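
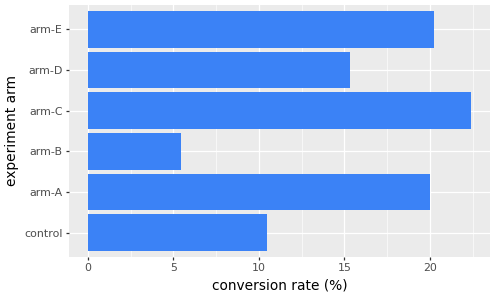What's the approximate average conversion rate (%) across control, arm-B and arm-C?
≈ 13

(10 + 6 + 22) / 3 ≈ 13.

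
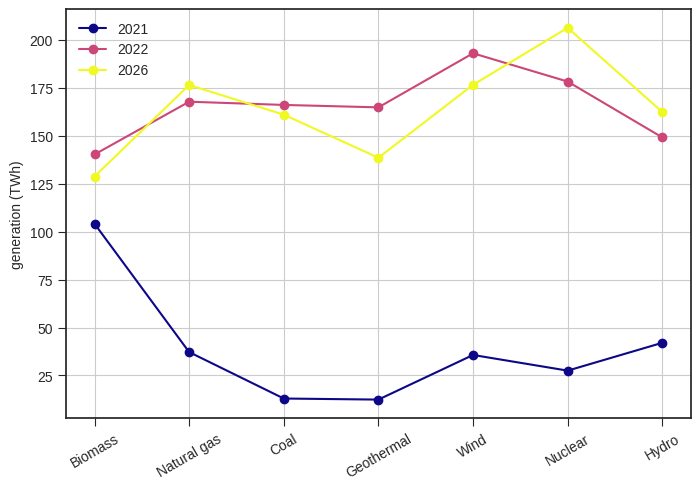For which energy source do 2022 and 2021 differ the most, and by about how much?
Wind: 2022 ≈ 200, 2021 ≈ 40 → gap ≈ 160. Next-largest (Coal) is only ≈ 140.

Wind, ≈ 160 TWh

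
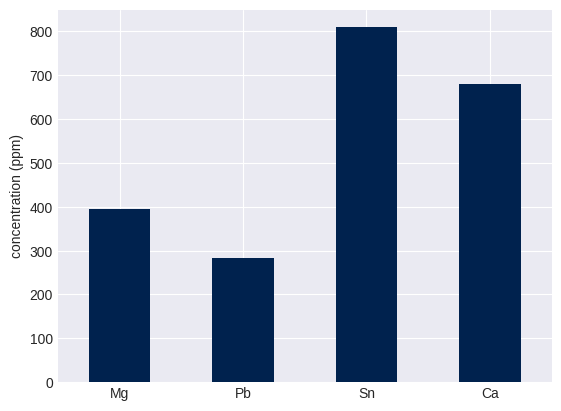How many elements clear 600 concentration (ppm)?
2

Above 600: Sn, Ca.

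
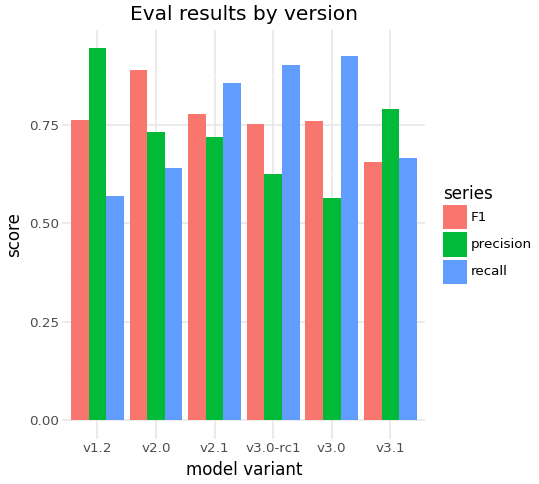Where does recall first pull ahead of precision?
v2.1

v2.0: recall ≈ 0.6 vs precision ≈ 0.7 (not yet); v2.1: recall ≈ 0.9 vs precision ≈ 0.7 (first crossover).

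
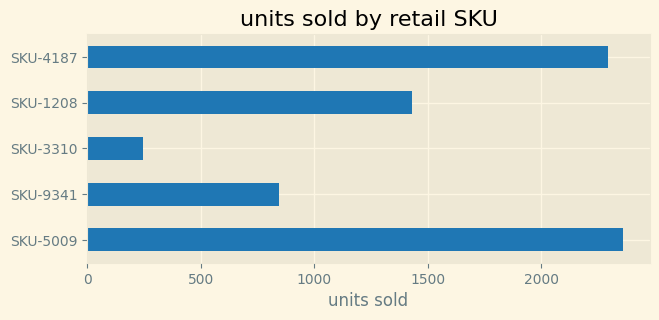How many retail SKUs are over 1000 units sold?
3

Above 1000: SKU-5009, SKU-1208, SKU-4187.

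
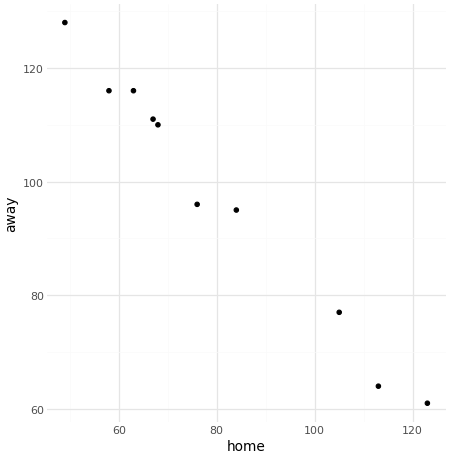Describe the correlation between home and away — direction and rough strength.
Points are negatively correlated; strong (|r| ≈ 1.0).

negative, strong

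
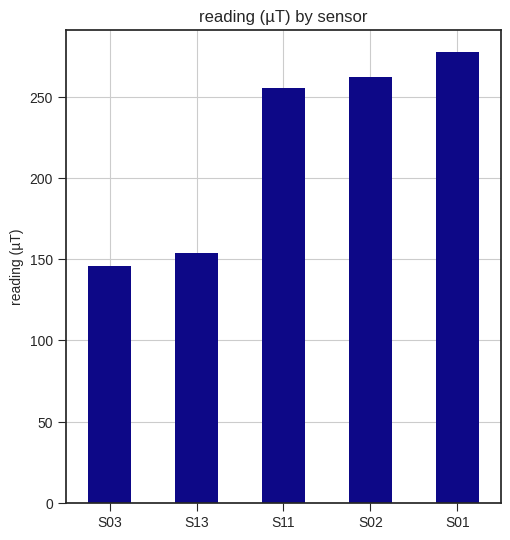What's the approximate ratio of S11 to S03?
S11 ≈ 250, S03 ≈ 150; 250/150 ≈ 1.67.

≈ 1.67×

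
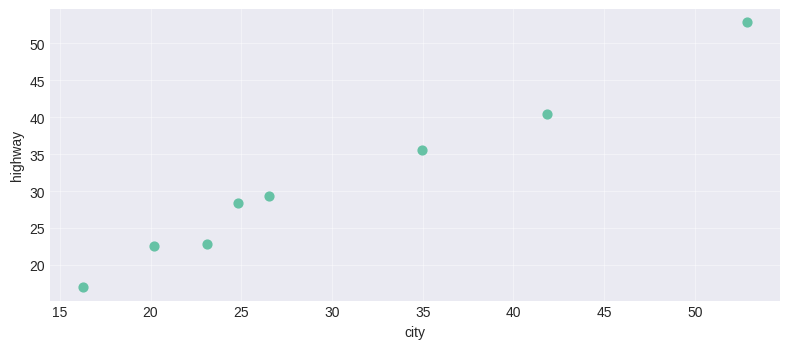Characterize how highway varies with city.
positive, strong

Points are positively correlated; strong (|r| ≈ 1.0).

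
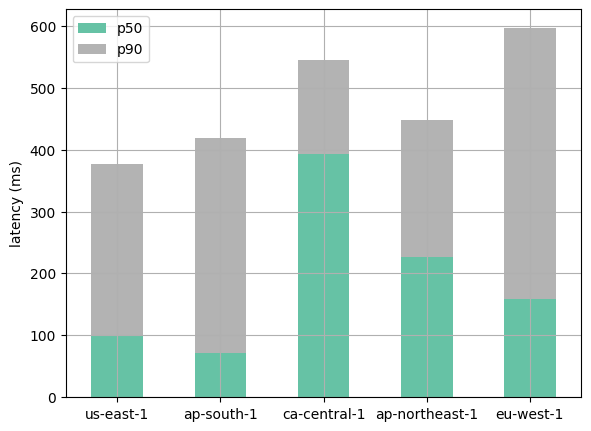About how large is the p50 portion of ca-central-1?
p50 top ≈ 400, bottom ≈ 0; segment ≈ 400.

≈ 400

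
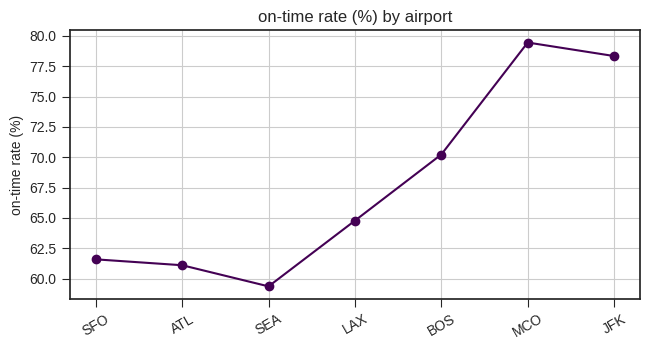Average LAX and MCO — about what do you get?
≈ 72

(64 + 80) / 2 ≈ 72.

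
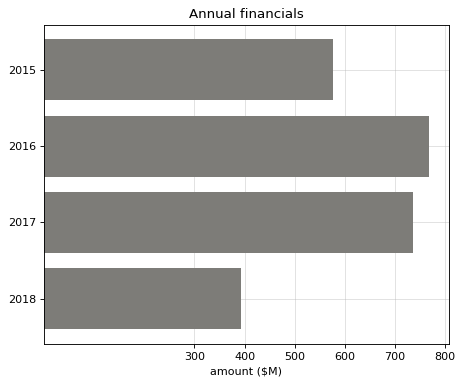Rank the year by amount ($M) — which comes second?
2017

Top 3: 2016 ≈ 800, 2017 ≈ 700, 2015 ≈ 600.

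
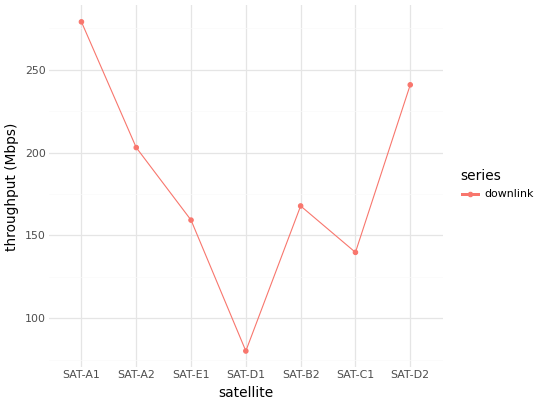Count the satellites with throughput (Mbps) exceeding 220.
Above 220: SAT-A1, SAT-D2.

2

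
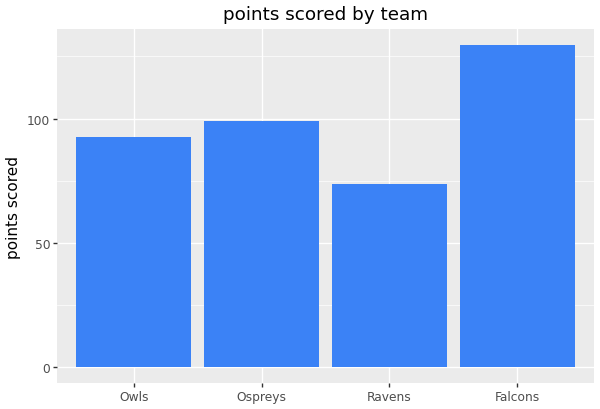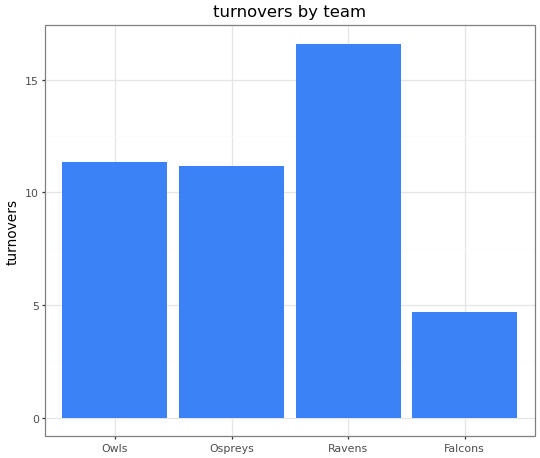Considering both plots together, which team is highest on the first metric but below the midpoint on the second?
Falcons

Chart 2 median turnovers ≈ 12; below-median teams: Ospreys, Falcons. Among those, Falcons has the highest points scored (≈ 120).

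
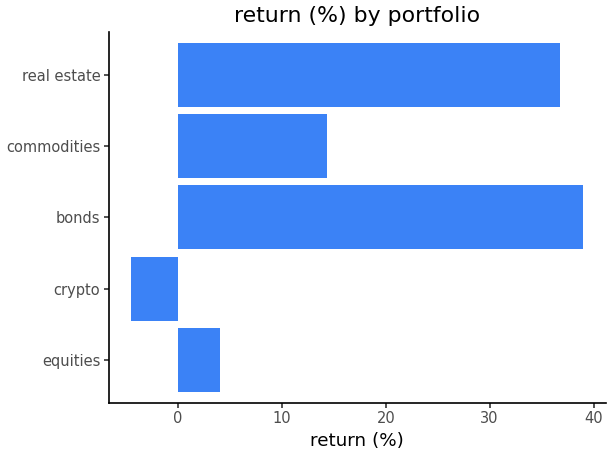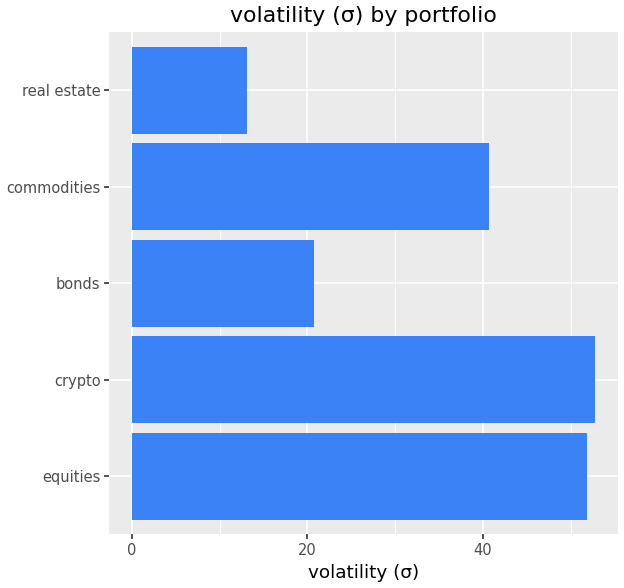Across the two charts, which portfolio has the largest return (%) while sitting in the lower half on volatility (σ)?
bonds

Chart 2 median volatility (σ) ≈ 40; below-median portfolios: bonds, real estate. Among those, bonds has the highest return (%) (≈ 40).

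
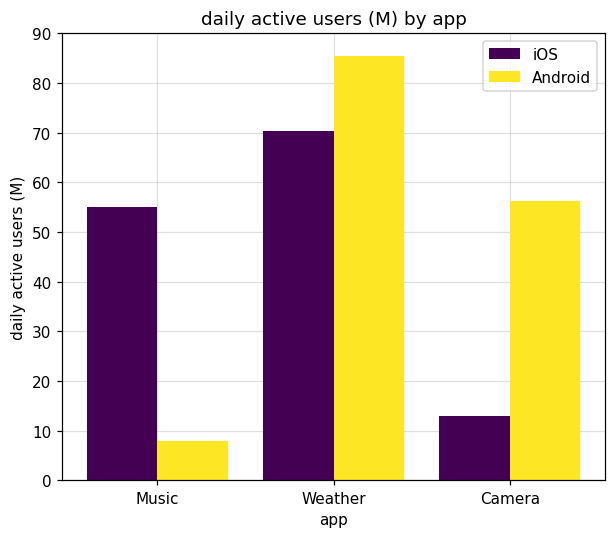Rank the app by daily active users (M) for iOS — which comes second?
Music

Top 3 for iOS: Weather ≈ 70, Music ≈ 60, Camera ≈ 10.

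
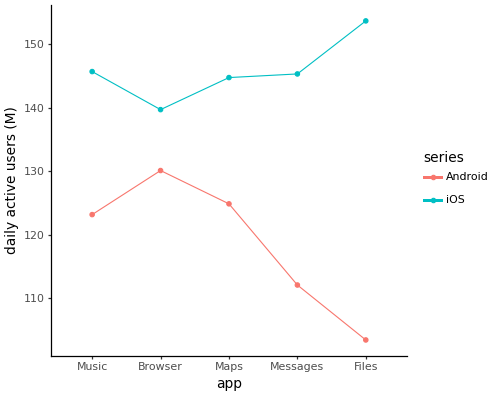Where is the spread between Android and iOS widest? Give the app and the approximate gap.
Files: Android ≈ 105, iOS ≈ 155 → gap ≈ 50. Next-largest (Messages) is only ≈ 35.

Files, ≈ 50 M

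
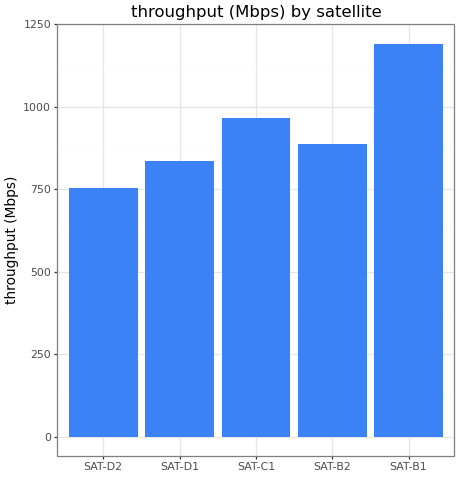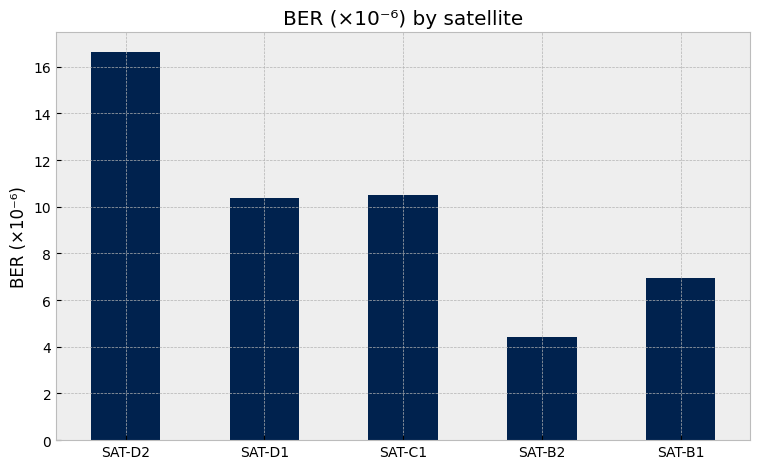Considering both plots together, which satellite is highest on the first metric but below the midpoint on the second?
SAT-B1

Chart 2 median BER (×10⁻⁶) ≈ 10; below-median satellites: SAT-B2, SAT-B1. Among those, SAT-B1 has the highest throughput (Mbps) (≈ 1200).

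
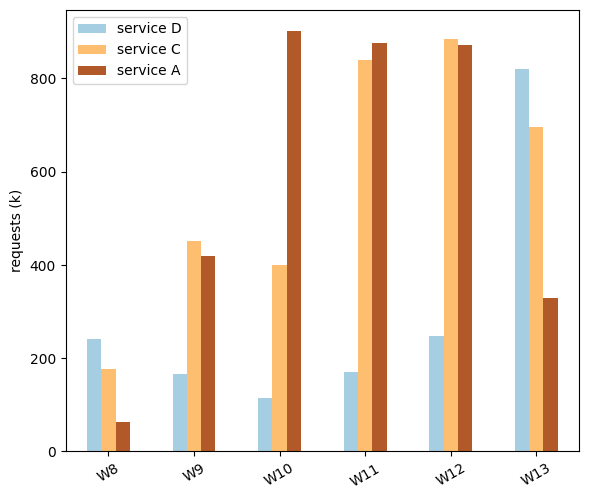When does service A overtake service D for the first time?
W8: service A ≈ 100 vs service D ≈ 200 (not yet); W9: service A ≈ 400 vs service D ≈ 200 (first crossover).

W9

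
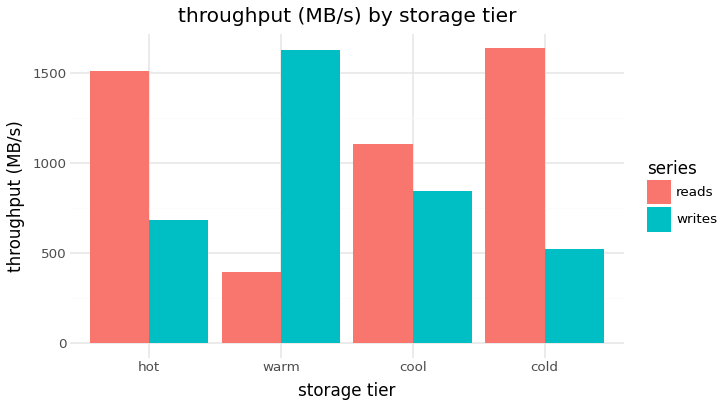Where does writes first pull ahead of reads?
warm

hot: writes ≈ 600 vs reads ≈ 1600 (not yet); warm: writes ≈ 1600 vs reads ≈ 400 (first crossover).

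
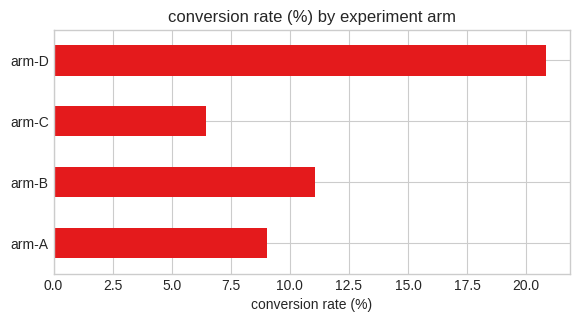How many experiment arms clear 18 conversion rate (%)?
1

Above 18: arm-D.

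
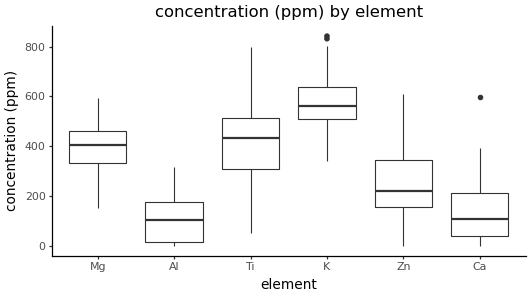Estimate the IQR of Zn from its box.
≈ 200

Q3 ≈ 350, Q1 ≈ 150; IQR ≈ 200.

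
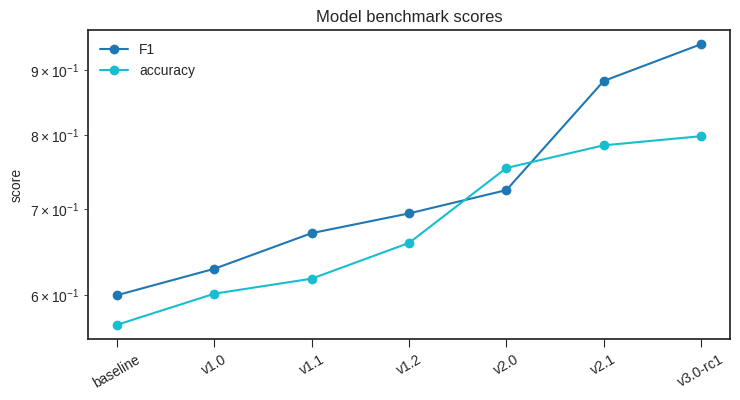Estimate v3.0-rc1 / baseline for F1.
v3.0-rc1 ≈ 0.95, baseline ≈ 0.60; 0.95/0.60 ≈ 1.58.

≈ 1.58×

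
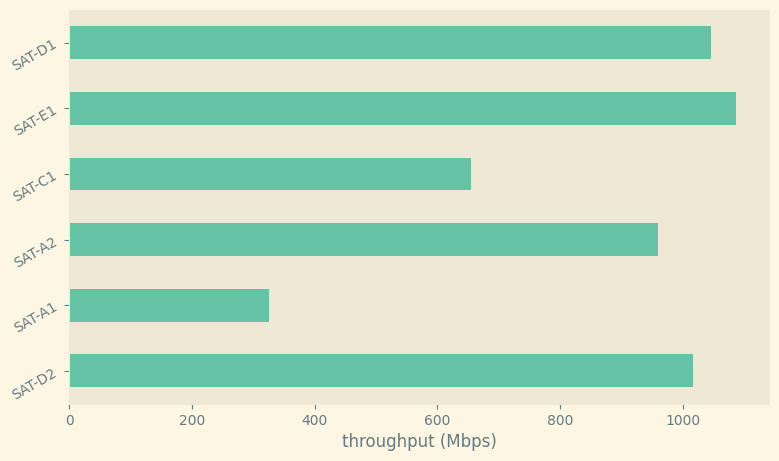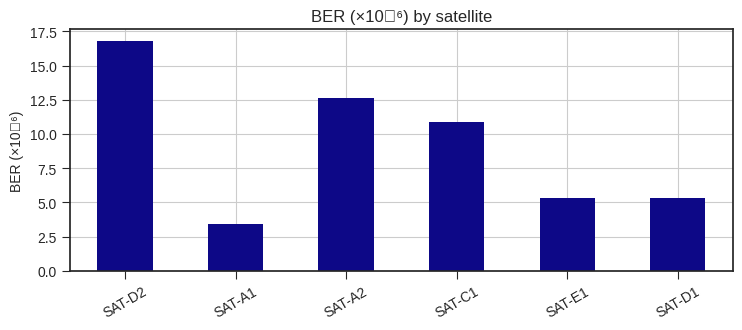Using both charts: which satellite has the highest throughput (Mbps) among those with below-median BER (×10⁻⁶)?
SAT-E1

Chart 2 median BER (×10⁻⁶) ≈ 8; below-median satellites: SAT-A1, SAT-E1, SAT-D1. Among those, SAT-E1 has the highest throughput (Mbps) (≈ 1100).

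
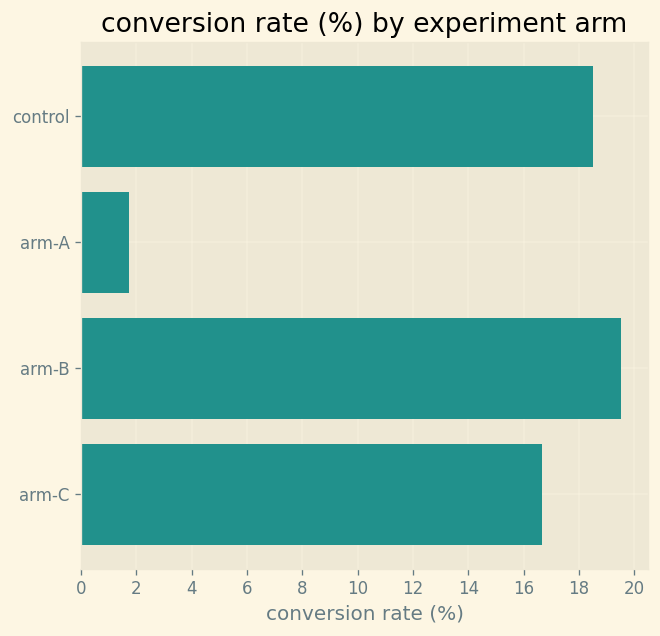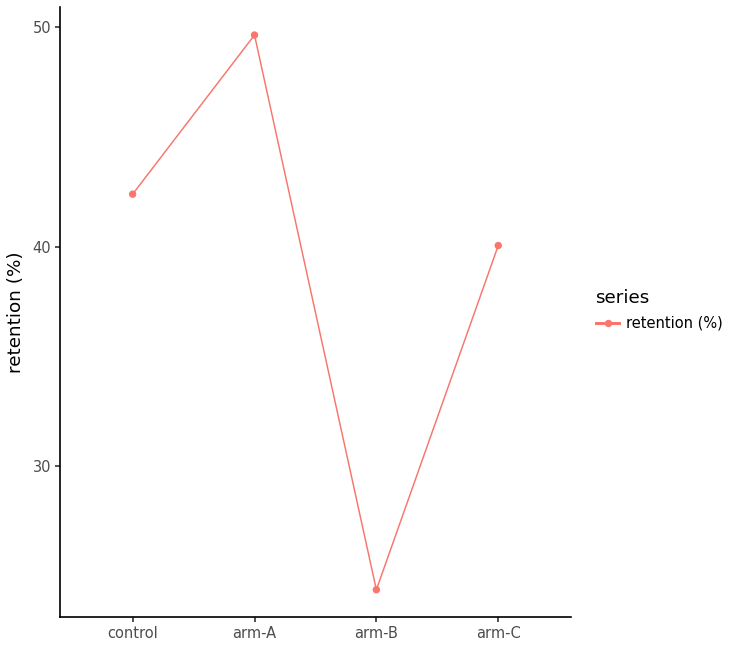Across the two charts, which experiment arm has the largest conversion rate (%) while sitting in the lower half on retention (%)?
Chart 2 median retention (%) ≈ 40; below-median experiment arms: arm-B, arm-C. Among those, arm-B has the highest conversion rate (%) (≈ 20).

arm-B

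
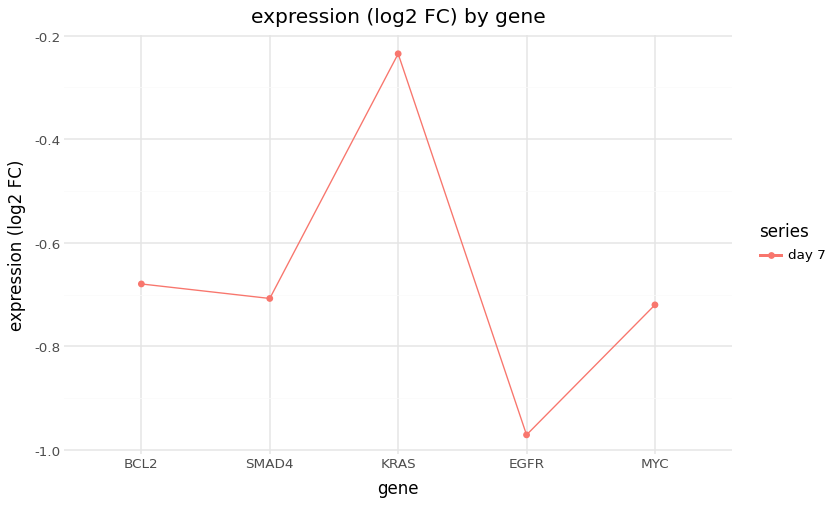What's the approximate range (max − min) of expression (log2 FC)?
≈ 0.8

Max KRAS ≈ -0.2, min EGFR ≈ -1.0; range ≈ 0.8.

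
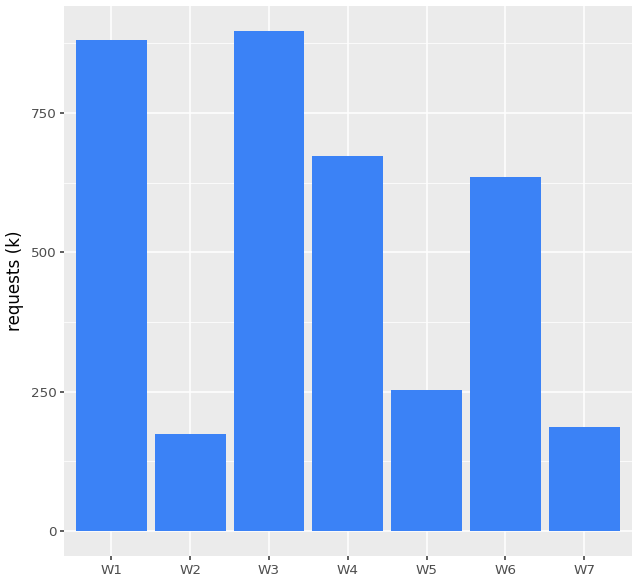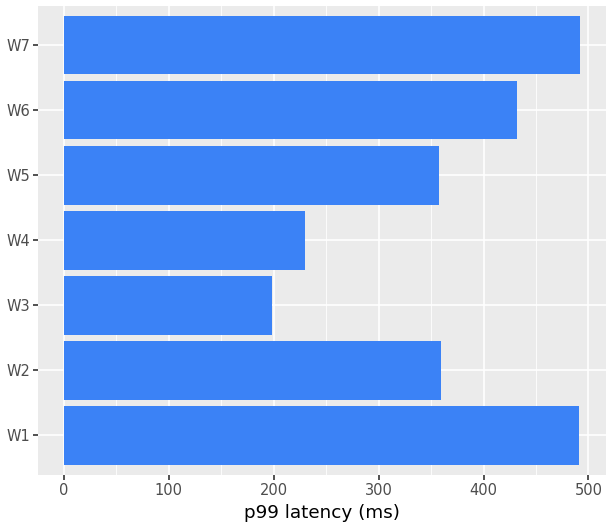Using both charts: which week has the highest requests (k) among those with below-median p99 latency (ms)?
W3

Chart 2 median p99 latency (ms) ≈ 350; below-median weeks: W3, W4, W5. Among those, W3 has the highest requests (k) (≈ 900).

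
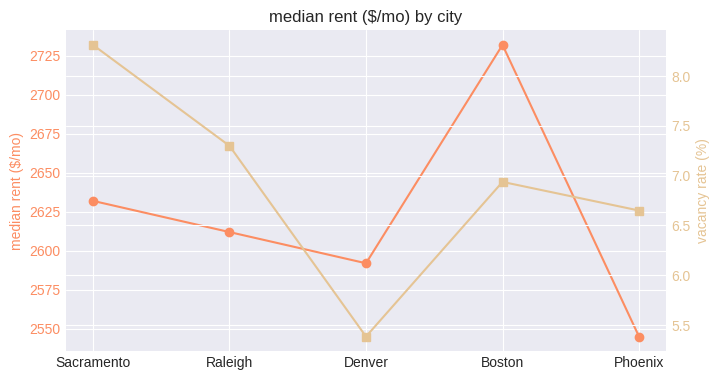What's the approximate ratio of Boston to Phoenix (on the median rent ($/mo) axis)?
Boston ≈ 2740, Phoenix ≈ 2540; 2740/2540 ≈ 1.08.

≈ 1.08×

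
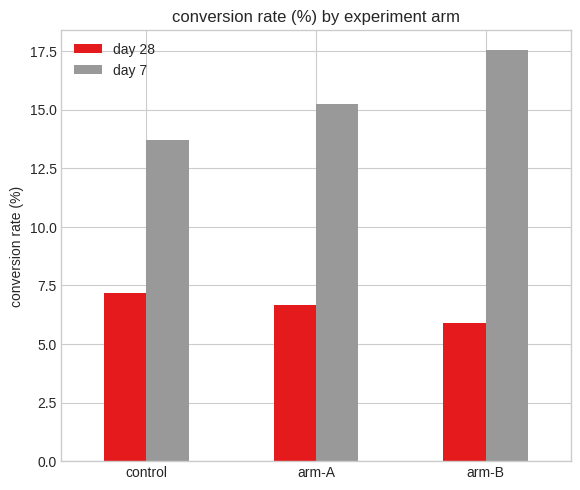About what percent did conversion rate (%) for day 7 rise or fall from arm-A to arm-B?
≈ +12.5%

arm-A ≈ 16, arm-B ≈ 18; (18 − 16) / 16 ≈ +12.5%.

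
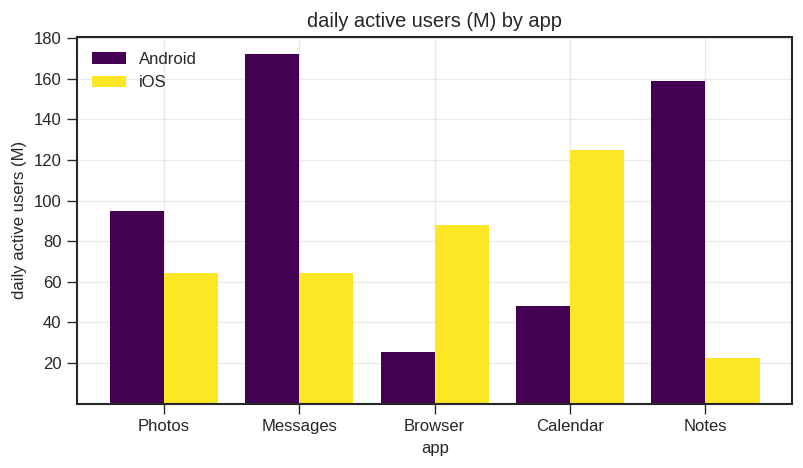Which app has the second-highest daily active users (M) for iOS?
Browser

Top 3 for iOS: Calendar ≈ 120, Browser ≈ 80, Photos ≈ 60.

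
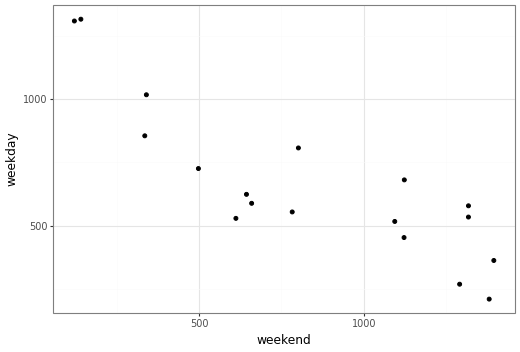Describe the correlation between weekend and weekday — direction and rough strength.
Points are negatively correlated; strong (|r| ≈ 0.9).

negative, strong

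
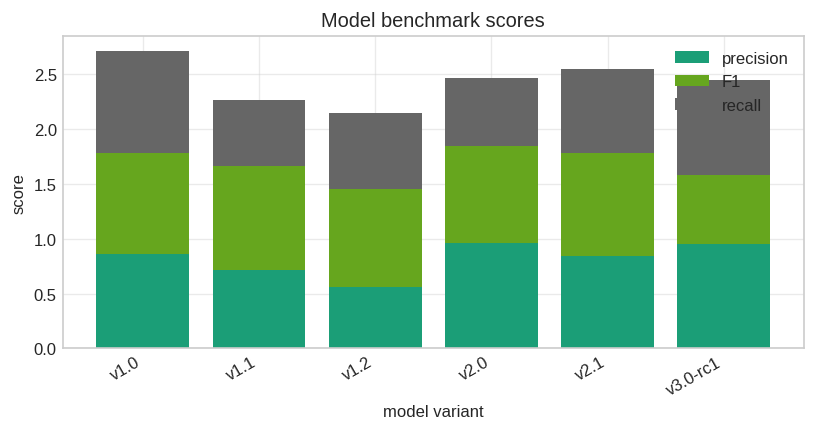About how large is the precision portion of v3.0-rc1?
≈ 1.0

precision top ≈ 1.0, bottom ≈ 0.0; segment ≈ 1.0.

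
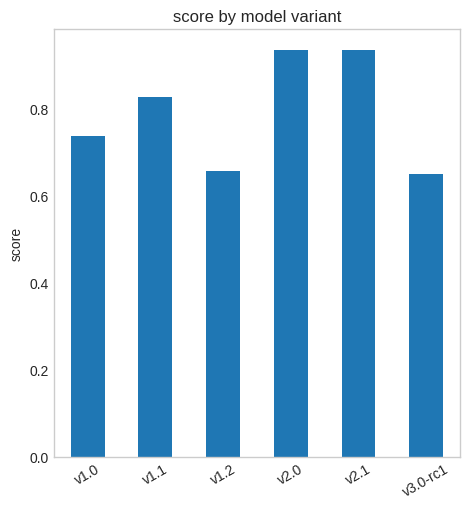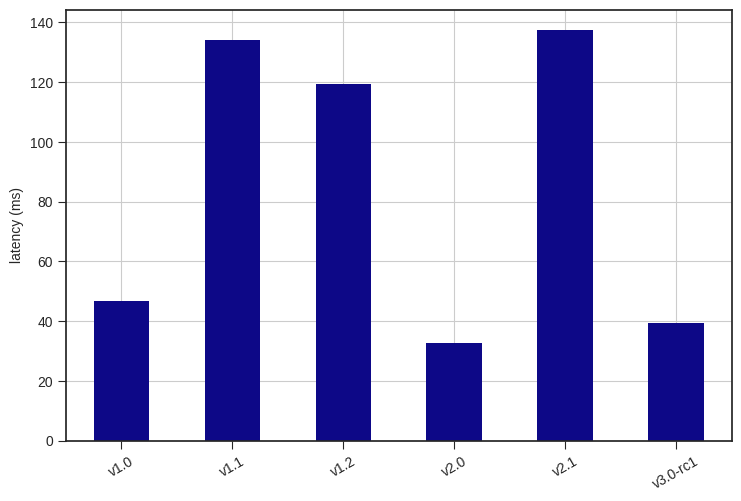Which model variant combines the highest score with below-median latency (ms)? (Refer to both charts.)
v2.0

Chart 2 median latency (ms) ≈ 80; below-median model variants: v1.0, v2.0, v3.0-rc1. Among those, v2.0 has the highest score (≈ 0.9).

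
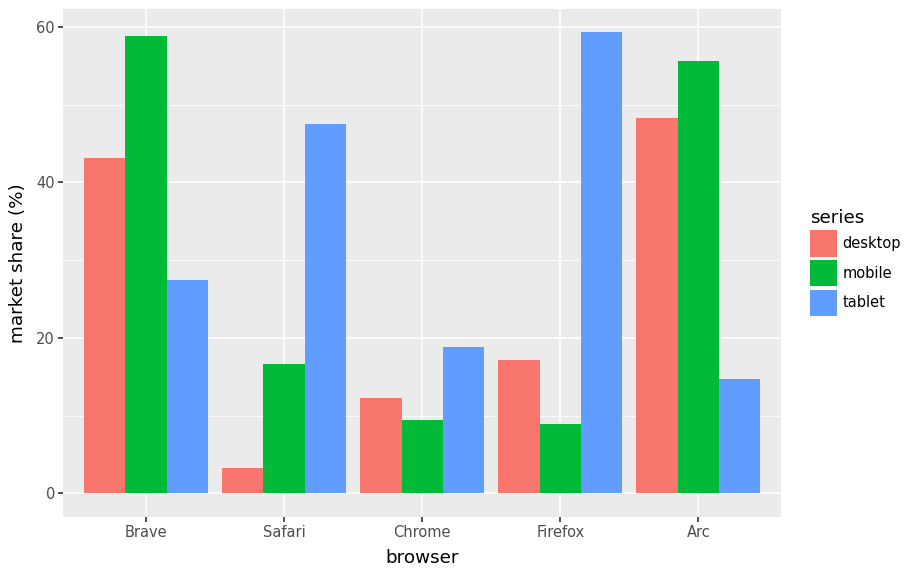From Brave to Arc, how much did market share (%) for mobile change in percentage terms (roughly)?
Brave ≈ 60, Arc ≈ 55; (55 − 60) / 60 ≈ -8.3%.

≈ -8.3%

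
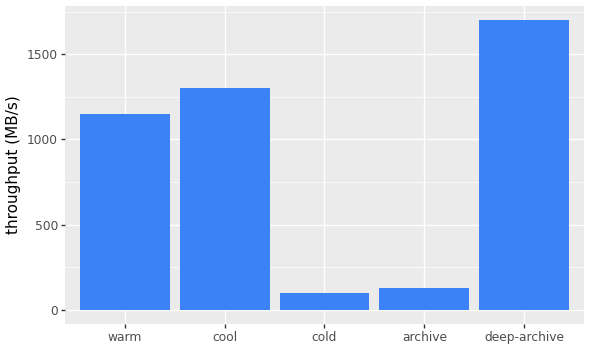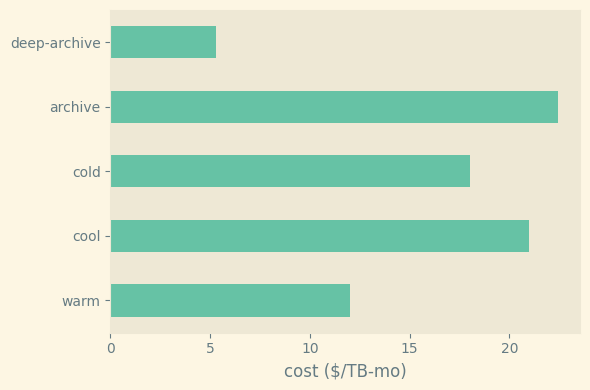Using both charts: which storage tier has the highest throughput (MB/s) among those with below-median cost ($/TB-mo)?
deep-archive

Chart 2 median cost ($/TB-mo) ≈ 20; below-median storage tiers: warm, deep-archive. Among those, deep-archive has the highest throughput (MB/s) (≈ 1600).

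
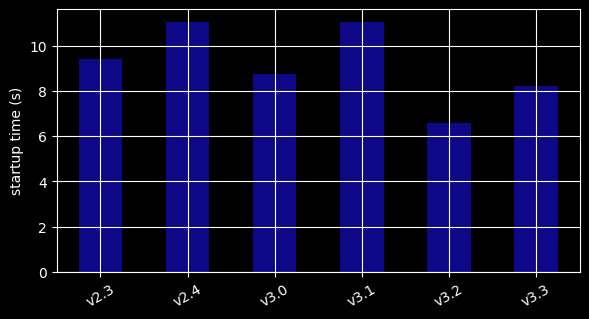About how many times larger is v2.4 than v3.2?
v2.4 ≈ 11, v3.2 ≈ 7; 11/7 ≈ 1.57.

≈ 1.57×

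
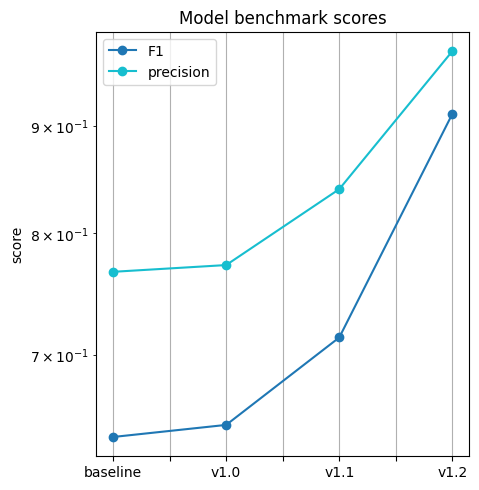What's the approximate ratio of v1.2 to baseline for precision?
≈ 1.33×

v1.2 ≈ 1.00, baseline ≈ 0.75; 1.00/0.75 ≈ 1.33.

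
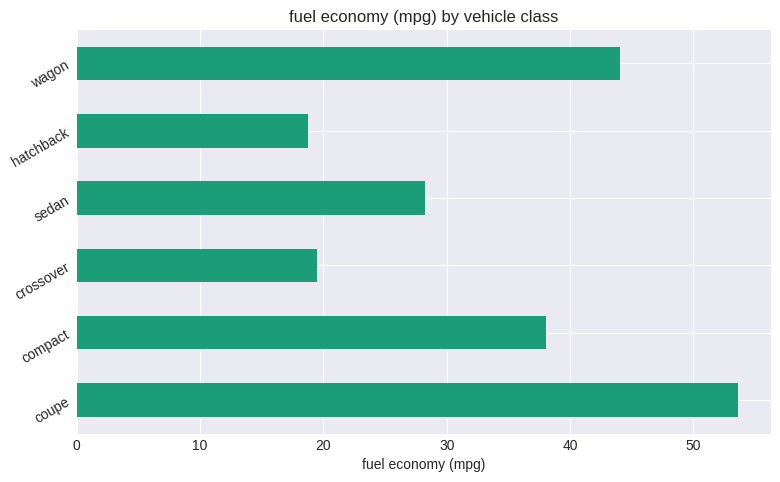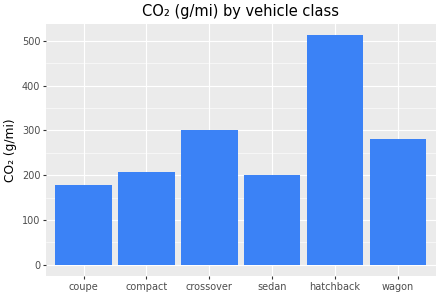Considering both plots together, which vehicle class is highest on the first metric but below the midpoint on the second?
coupe

Chart 2 median CO₂ (g/mi) ≈ 250; below-median vehicle classes: coupe, compact, sedan. Among those, coupe has the highest fuel economy (mpg) (≈ 55).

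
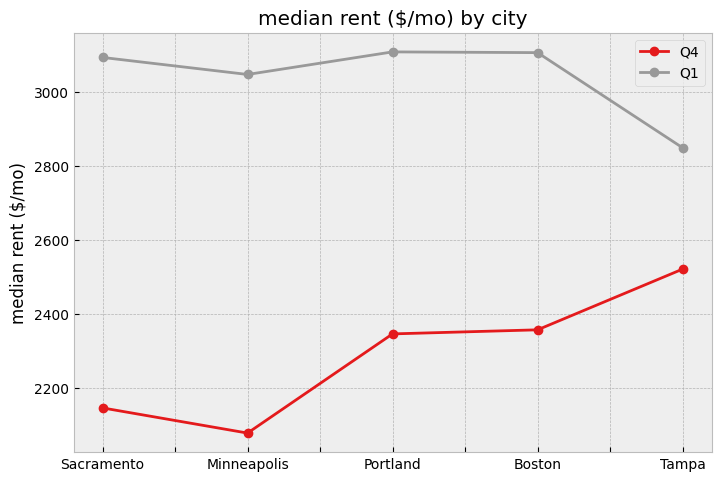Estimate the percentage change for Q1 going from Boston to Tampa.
Boston ≈ 3100, Tampa ≈ 2800; (2800 − 3100) / 3100 ≈ -9.7%.

≈ -9.7%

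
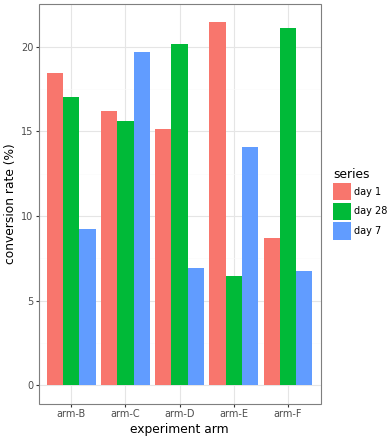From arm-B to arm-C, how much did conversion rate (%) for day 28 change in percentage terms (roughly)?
≈ -11.1%

arm-B ≈ 18, arm-C ≈ 16; (16 − 18) / 18 ≈ -11.1%.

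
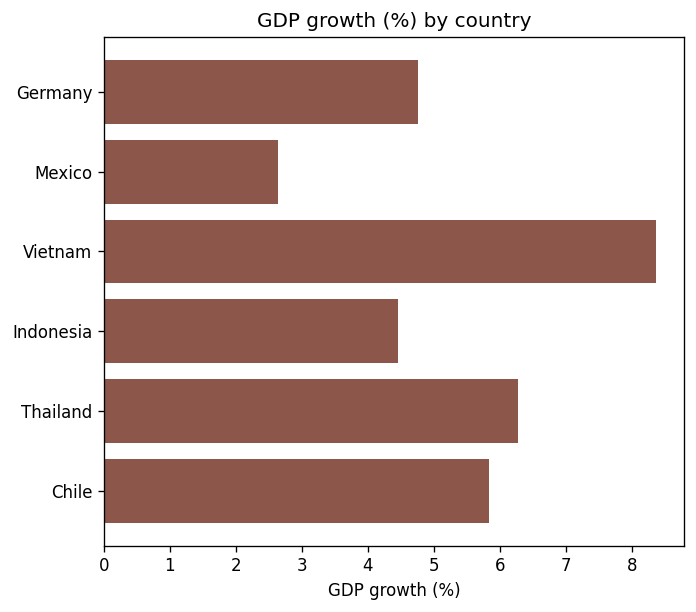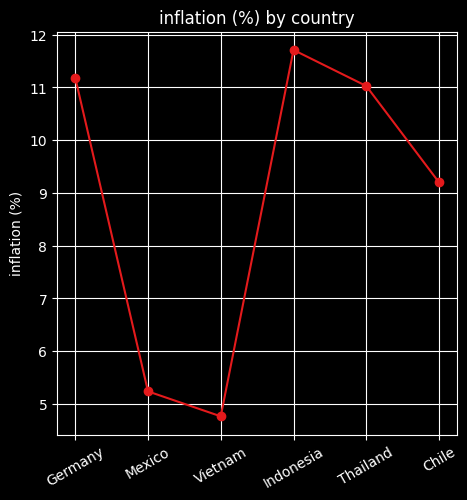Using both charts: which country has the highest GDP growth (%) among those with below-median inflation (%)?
Chart 2 median inflation (%) ≈ 10; below-median countries: Mexico, Vietnam, Chile. Among those, Vietnam has the highest GDP growth (%) (≈ 8).

Vietnam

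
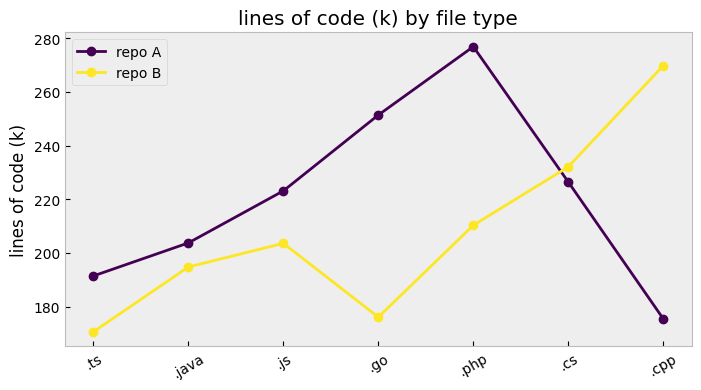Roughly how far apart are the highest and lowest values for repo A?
≈ 100

Max .php ≈ 280, min .cpp ≈ 180; range ≈ 100.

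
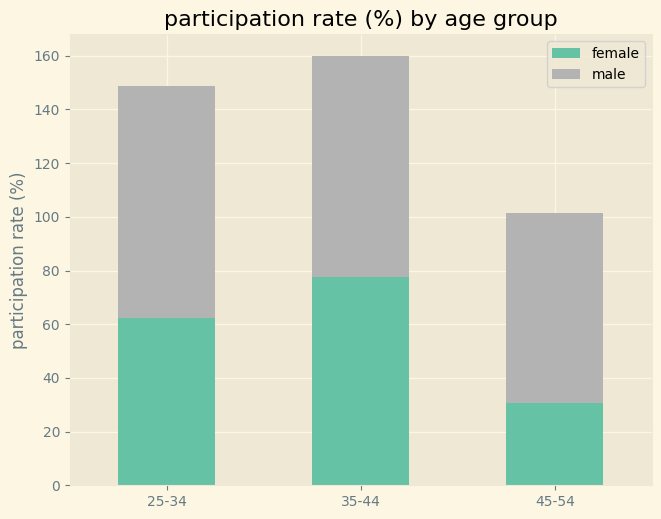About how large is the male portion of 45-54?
≈ 60

male top ≈ 100, bottom ≈ 40; segment ≈ 60.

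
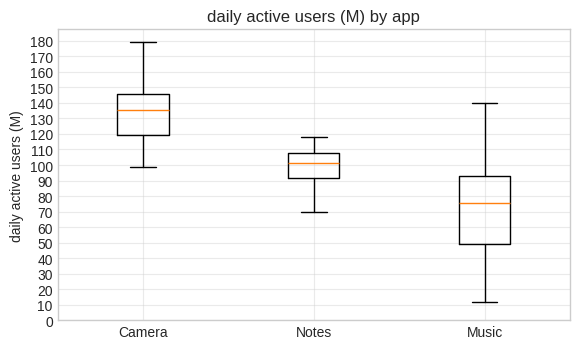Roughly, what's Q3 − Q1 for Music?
Q3 ≈ 90, Q1 ≈ 50; IQR ≈ 40.

≈ 40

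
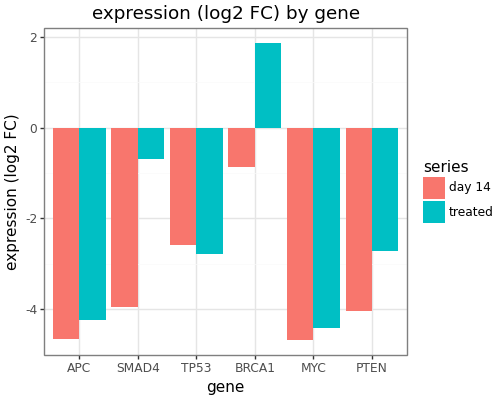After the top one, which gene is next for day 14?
Top 3 for day 14: BRCA1 ≈ -1, TP53 ≈ -3, SMAD4 ≈ -4.

TP53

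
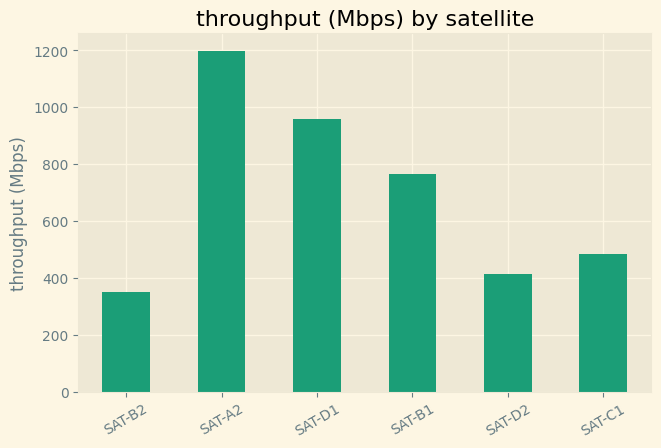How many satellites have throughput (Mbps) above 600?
3

Above 600: SAT-A2, SAT-D1, SAT-B1.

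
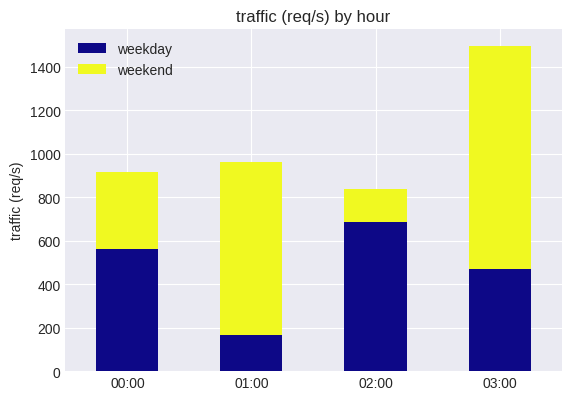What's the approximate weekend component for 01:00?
≈ 800

weekend top ≈ 1000, bottom ≈ 200; segment ≈ 800.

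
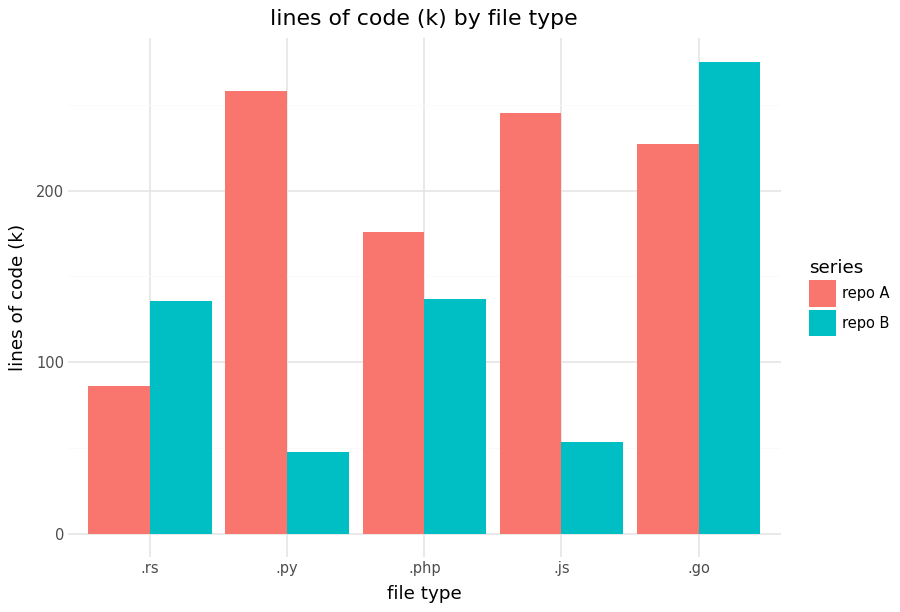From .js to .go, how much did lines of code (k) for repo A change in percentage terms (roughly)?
≈ -10%

.js ≈ 250, .go ≈ 225; (225 − 250) / 250 ≈ -10%.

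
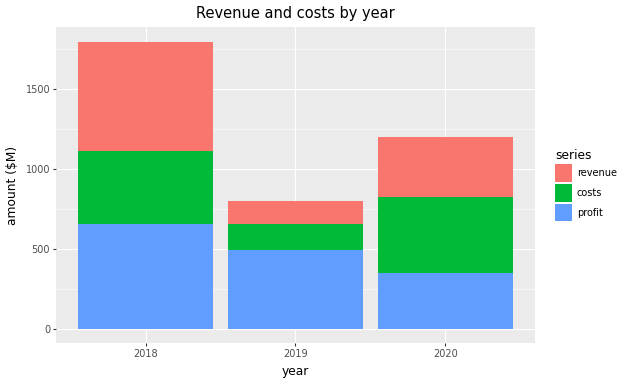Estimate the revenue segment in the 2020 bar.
≈ 400

revenue top ≈ 1200, bottom ≈ 800; segment ≈ 400.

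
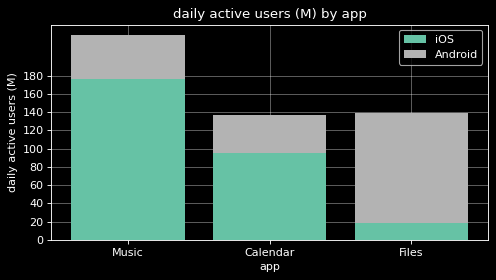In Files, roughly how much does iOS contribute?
≈ 20

iOS top ≈ 20, bottom ≈ 0; segment ≈ 20.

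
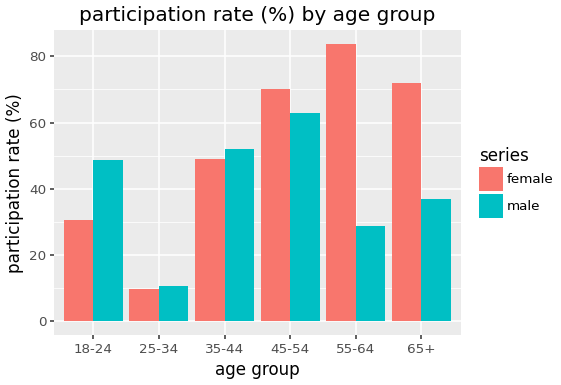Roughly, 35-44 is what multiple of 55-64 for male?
≈ 1.67×

35-44 ≈ 50, 55-64 ≈ 30; 50/30 ≈ 1.67.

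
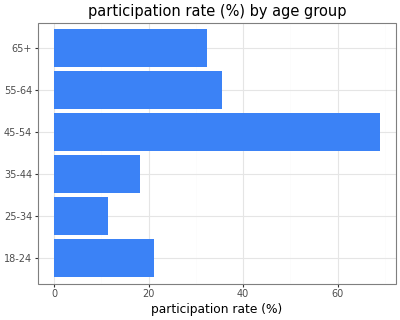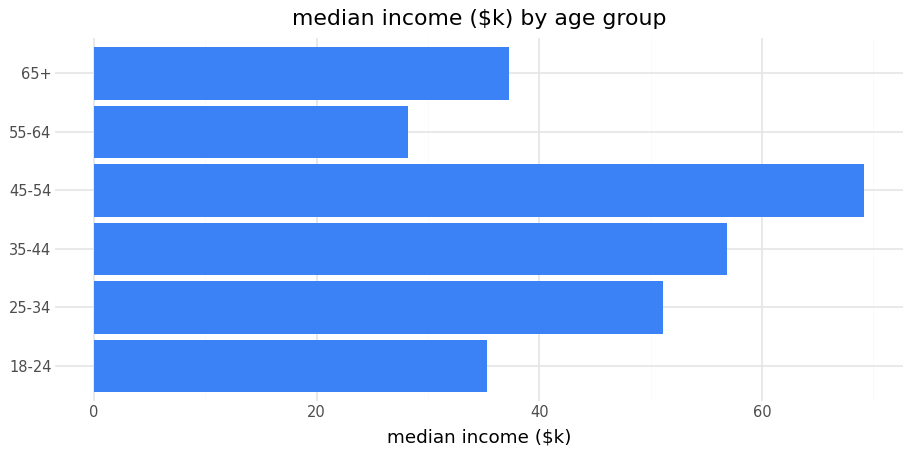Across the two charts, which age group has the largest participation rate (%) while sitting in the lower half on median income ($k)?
55-64

Chart 2 median median income ($k) ≈ 40; below-median age groups: 18-24, 55-64, 65+. Among those, 55-64 has the highest participation rate (%) (≈ 40).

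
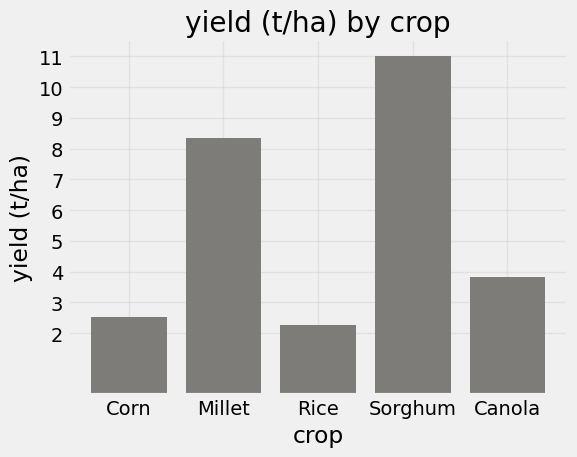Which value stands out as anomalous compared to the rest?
Sorghum

Sorghum ≈ 11; the rest sit between ≈ 2 and ≈ 8.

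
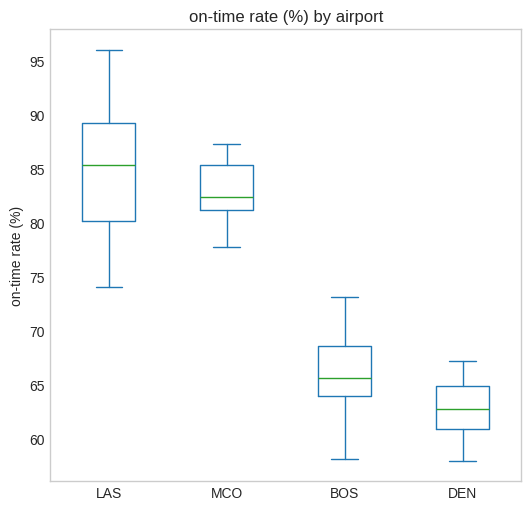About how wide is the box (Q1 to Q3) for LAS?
≈ 10

Q3 ≈ 90, Q1 ≈ 80; IQR ≈ 10.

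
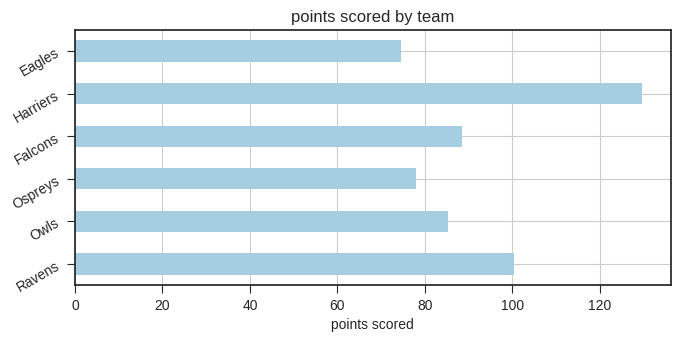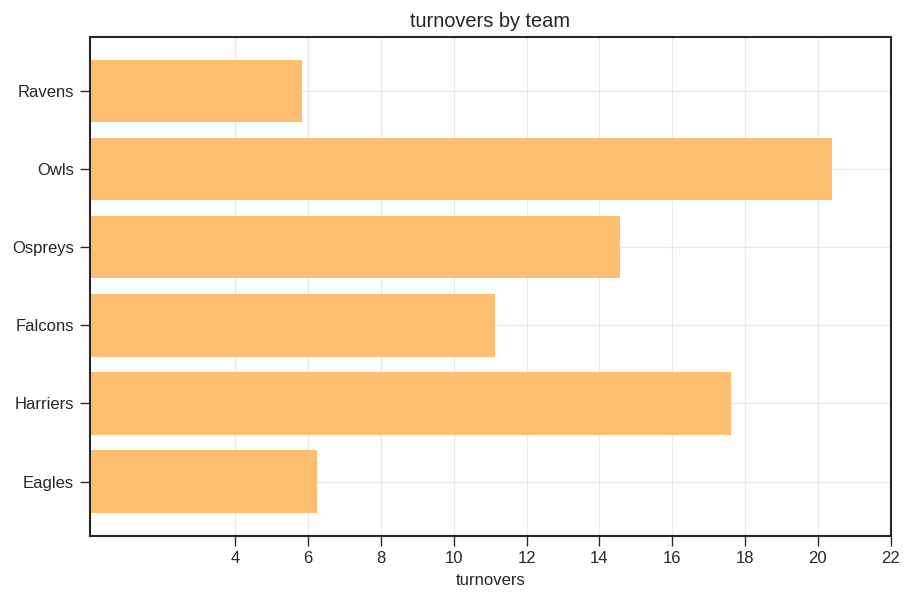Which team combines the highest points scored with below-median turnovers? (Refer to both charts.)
Chart 2 median turnovers ≈ 12; below-median teams: Ravens, Falcons, Eagles. Among those, Ravens has the highest points scored (≈ 100).

Ravens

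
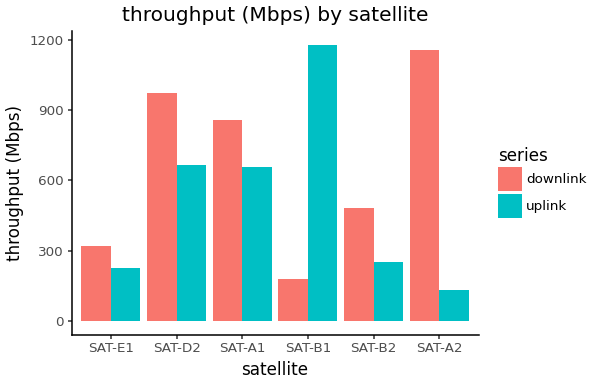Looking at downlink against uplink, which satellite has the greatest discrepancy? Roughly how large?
SAT-A2: downlink ≈ 1200, uplink ≈ 100 → gap ≈ 1100. Next-largest (SAT-B1) is only ≈ 1000.

SAT-A2, ≈ 1100 Mbps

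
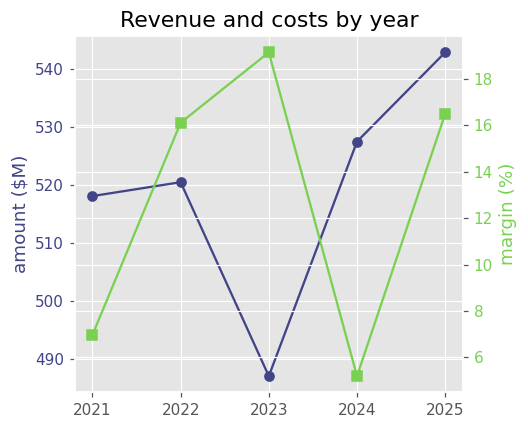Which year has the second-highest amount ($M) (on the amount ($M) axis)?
2024

Top 3 (on the amount ($M) axis): 2025 ≈ 545, 2024 ≈ 530, 2022 ≈ 520.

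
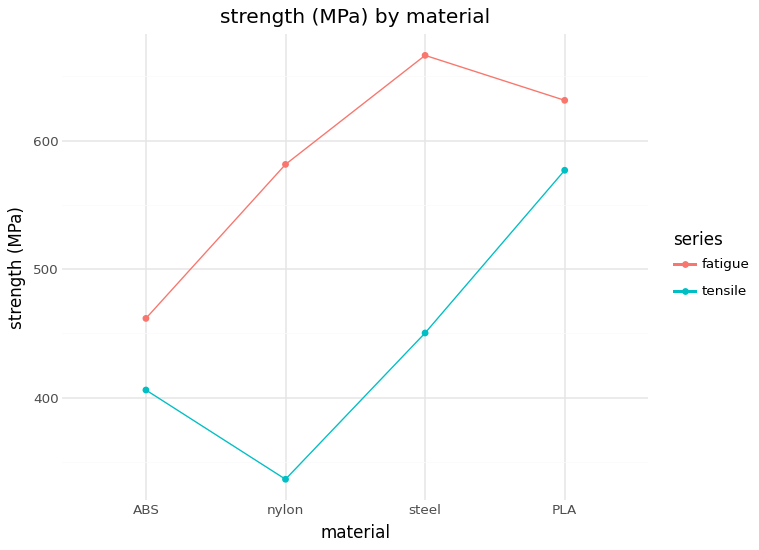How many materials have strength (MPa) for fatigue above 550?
Above 550: nylon, steel, PLA.

3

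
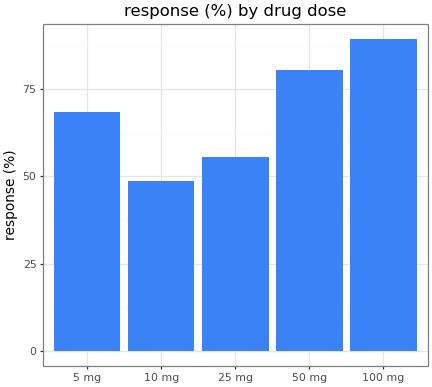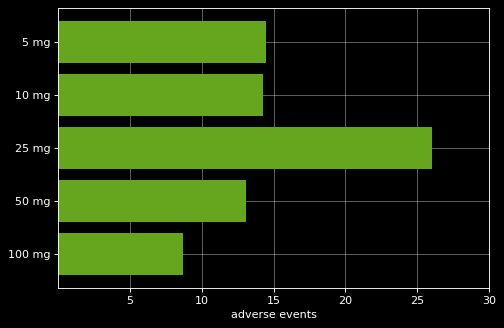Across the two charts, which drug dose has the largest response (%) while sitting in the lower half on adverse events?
Chart 2 median adverse events ≈ 15; below-median drug doses: 50 mg, 100 mg. Among those, 100 mg has the highest response (%) (≈ 90).

100 mg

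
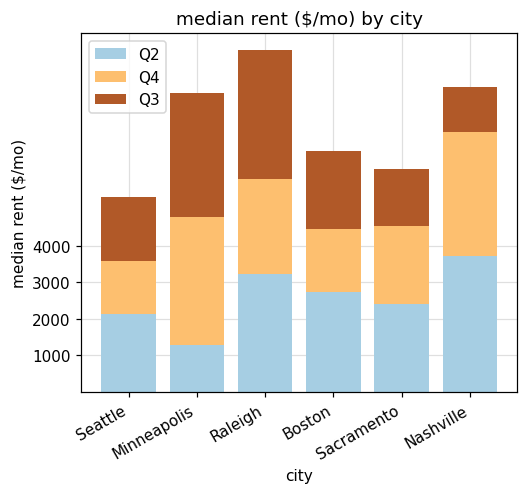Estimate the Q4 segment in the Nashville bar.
Q4 top ≈ 7000, bottom ≈ 4000; segment ≈ 3000.

≈ 3000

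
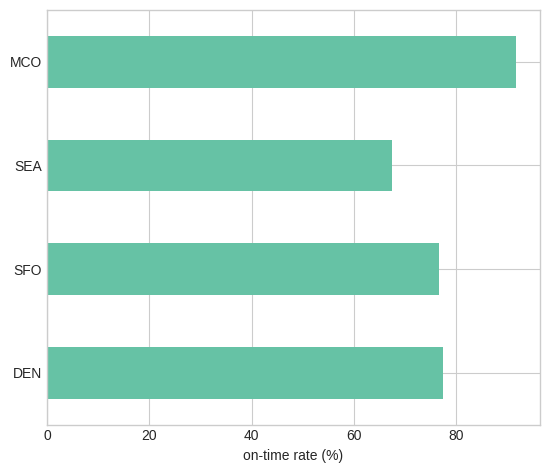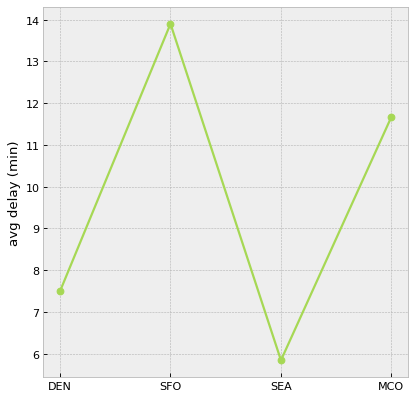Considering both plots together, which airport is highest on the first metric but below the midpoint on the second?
Chart 2 median avg delay (min) ≈ 10; below-median airports: DEN, SEA. Among those, DEN has the highest on-time rate (%) (≈ 80).

DEN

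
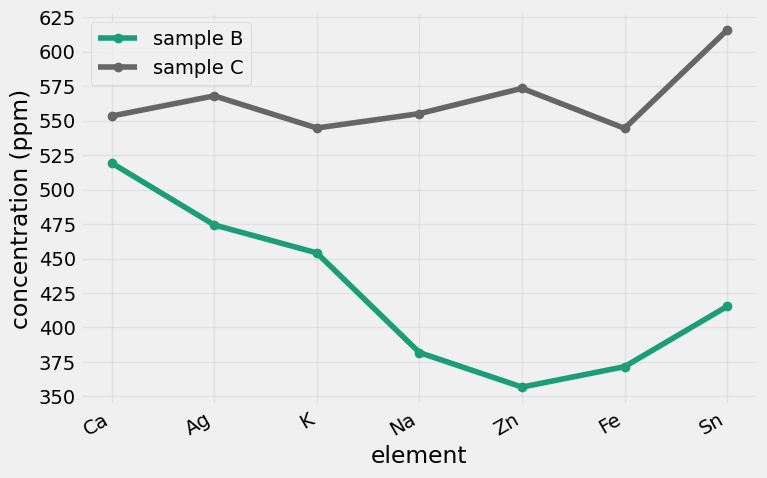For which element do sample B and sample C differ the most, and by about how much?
Zn: sample B ≈ 350, sample C ≈ 575 → gap ≈ 225. Next-largest (Sn) is only ≈ 200.

Zn, ≈ 225 ppm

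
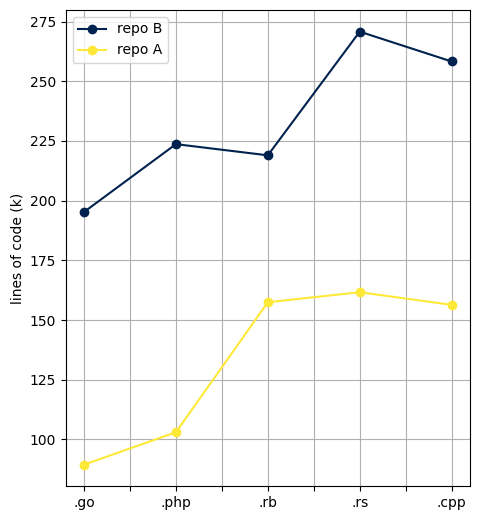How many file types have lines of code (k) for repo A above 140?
3

Above 140: .rb, .rs, .cpp.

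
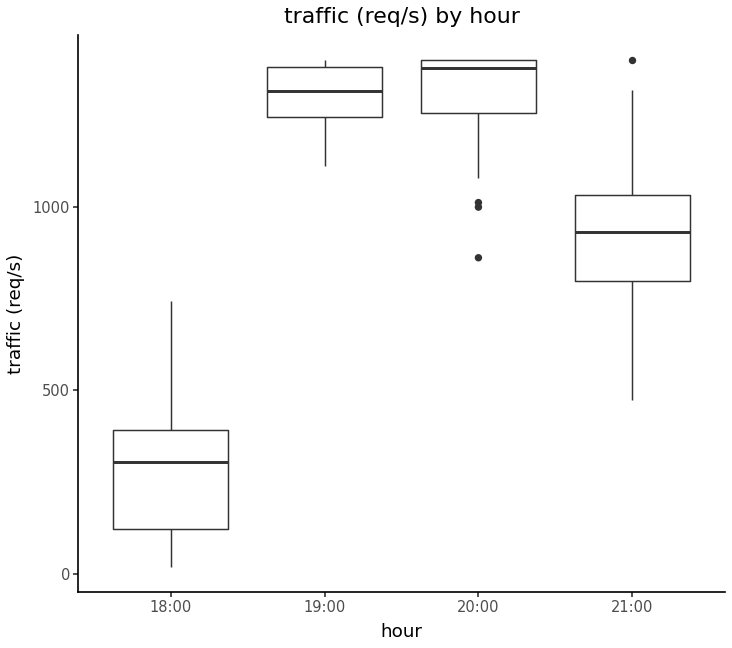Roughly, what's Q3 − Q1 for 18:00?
Q3 ≈ 400, Q1 ≈ 100; IQR ≈ 300.

≈ 300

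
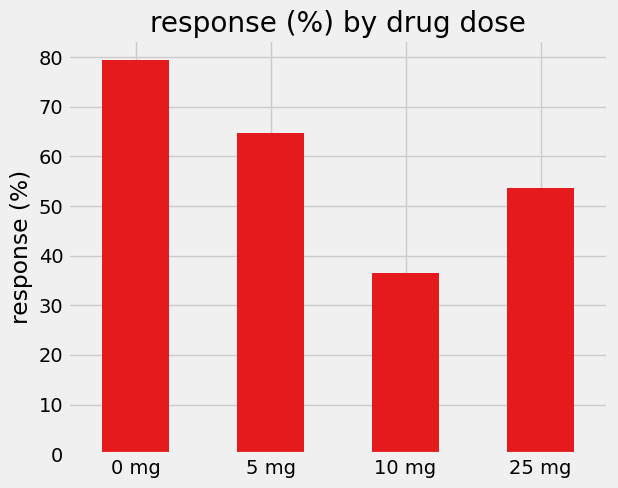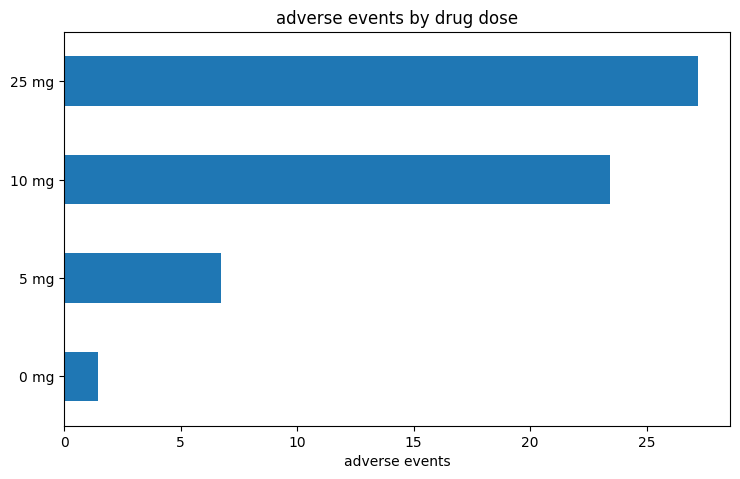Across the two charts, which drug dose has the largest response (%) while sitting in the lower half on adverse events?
Chart 2 median adverse events ≈ 15; below-median drug doses: 0 mg, 5 mg. Among those, 0 mg has the highest response (%) (≈ 80).

0 mg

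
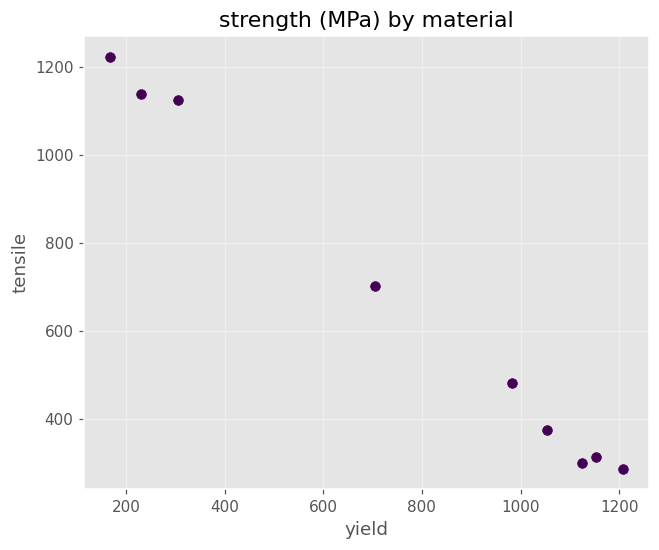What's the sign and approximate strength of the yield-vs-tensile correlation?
negative, strong

Points are negatively correlated; strong (|r| ≈ 1.0).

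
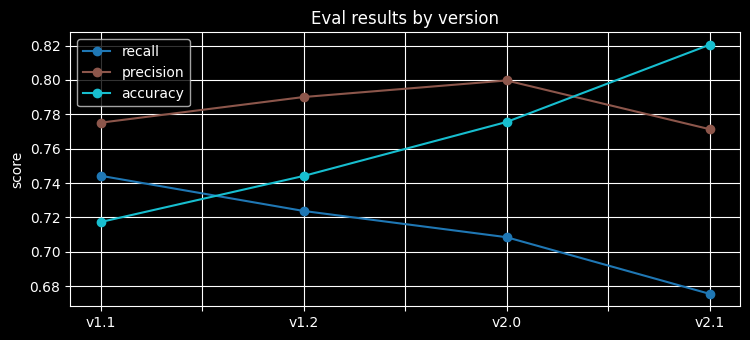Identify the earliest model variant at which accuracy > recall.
v1.1: accuracy ≈ 0.72 vs recall ≈ 0.74 (not yet); v1.2: accuracy ≈ 0.74 vs recall ≈ 0.72 (first crossover).

v1.2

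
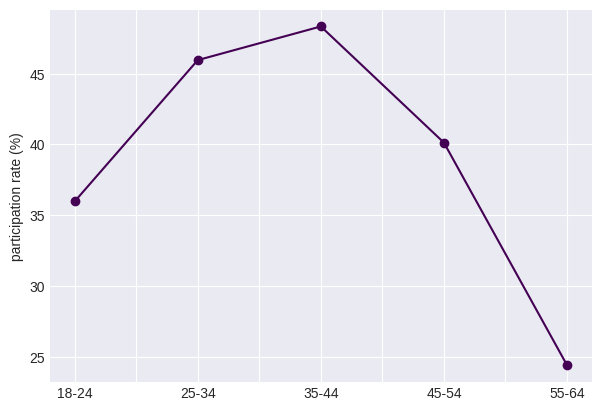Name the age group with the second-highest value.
Top 3: 35-44 ≈ 48, 25-34 ≈ 46, 45-54 ≈ 40.

25-34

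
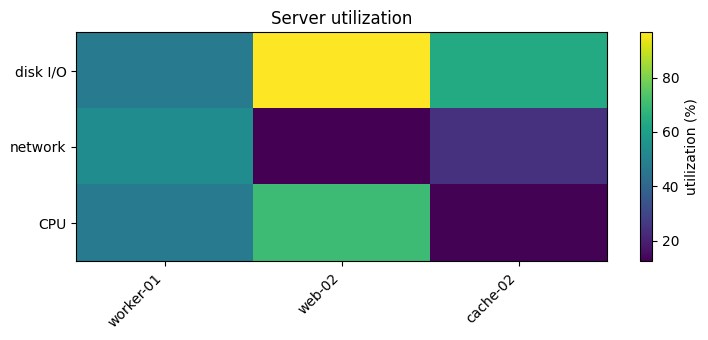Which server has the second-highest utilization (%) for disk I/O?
cache-02

Top 3 for disk I/O: web-02 ≈ 100, cache-02 ≈ 60, worker-01 ≈ 50.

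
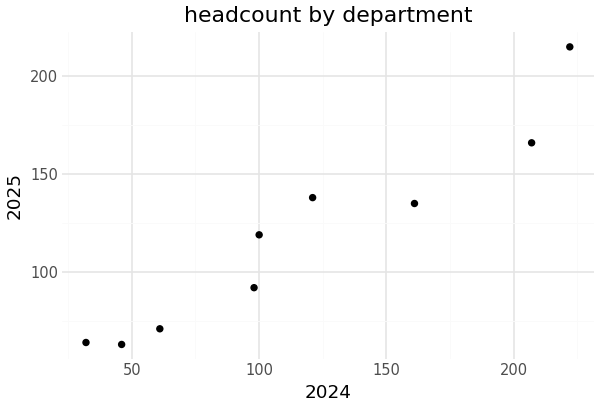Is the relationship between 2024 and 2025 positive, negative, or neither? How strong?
Points are positively correlated; strong (|r| ≈ 1.0).

positive, strong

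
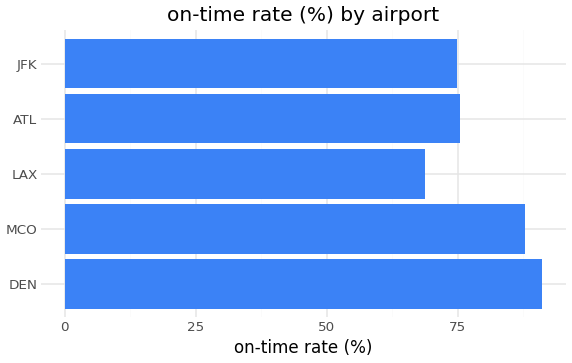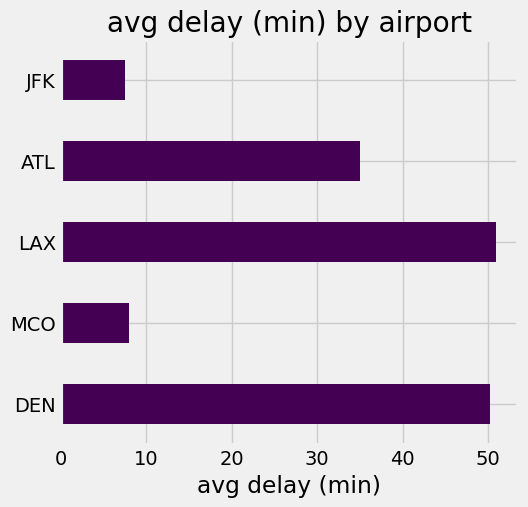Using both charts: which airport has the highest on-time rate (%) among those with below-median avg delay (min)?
Chart 2 median avg delay (min) ≈ 35; below-median airports: MCO, JFK. Among those, MCO has the highest on-time rate (%) (≈ 90).

MCO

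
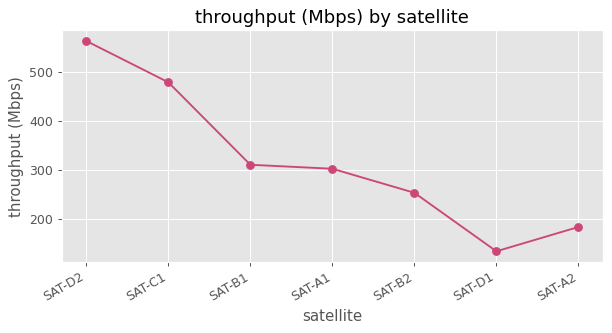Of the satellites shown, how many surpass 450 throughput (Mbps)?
2

Above 450: SAT-D2, SAT-C1.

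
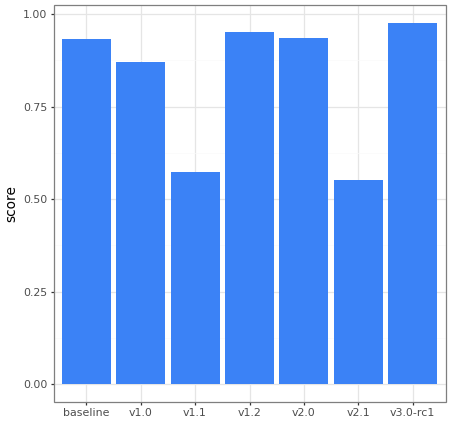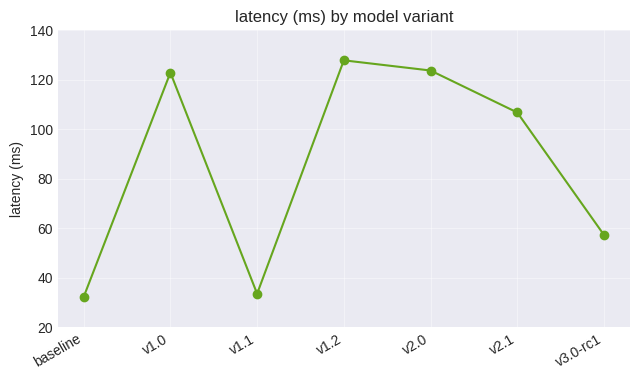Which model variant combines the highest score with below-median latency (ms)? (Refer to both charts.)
Chart 2 median latency (ms) ≈ 100; below-median model variants: baseline, v1.1, v3.0-rc1. Among those, v3.0-rc1 has the highest score (≈ 1).

v3.0-rc1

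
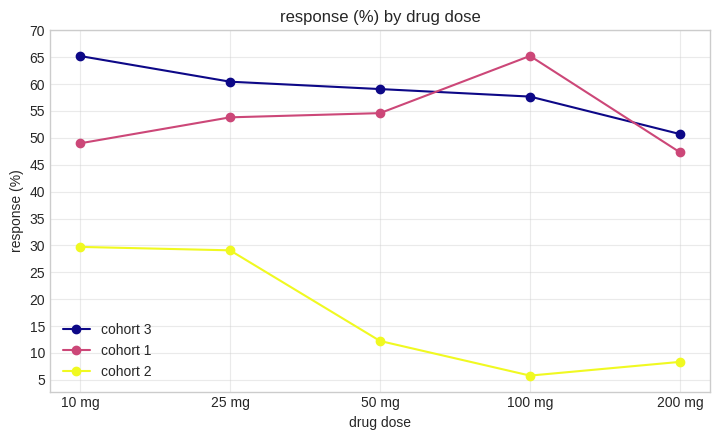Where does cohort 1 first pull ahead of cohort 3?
50 mg: cohort 1 ≈ 55 vs cohort 3 ≈ 60 (not yet); 100 mg: cohort 1 ≈ 65 vs cohort 3 ≈ 60 (first crossover).

100 mg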